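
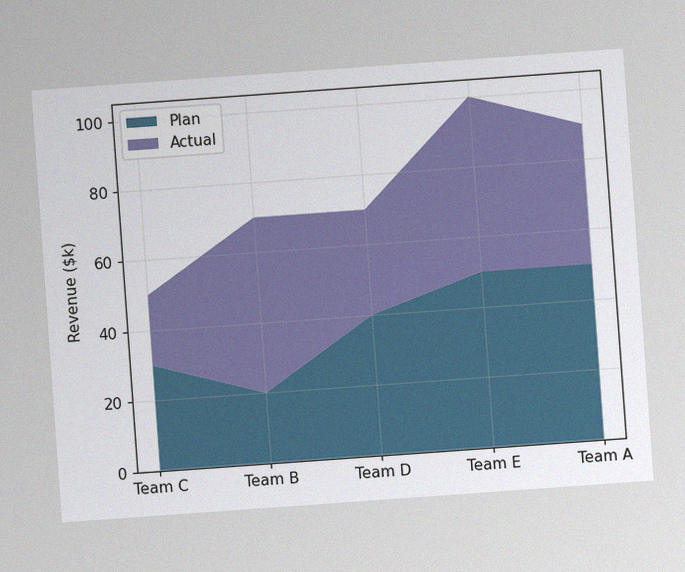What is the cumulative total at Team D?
$70k

The chart is tilted about 4° counter-clockwise, with some photo noise. The stacked total at Team D reaches $70k.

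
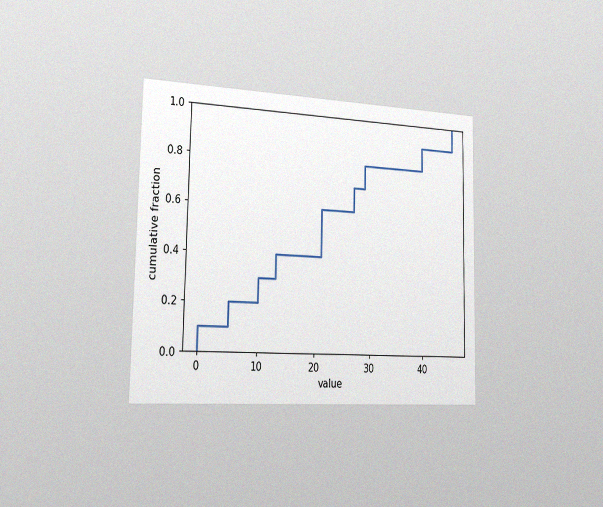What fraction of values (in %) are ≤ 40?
The chart is viewed slightly from the left, with some photo noise. At x=40 the ECDF step is at 90%.

90%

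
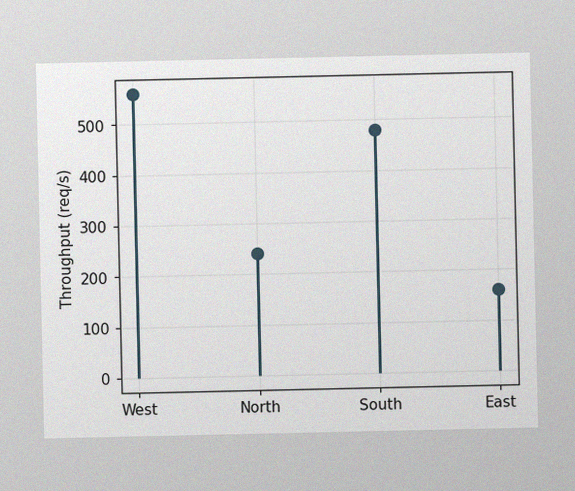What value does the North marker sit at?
The image has some photo noise and uneven lighting. The North marker sits at 240req/s.

240req/s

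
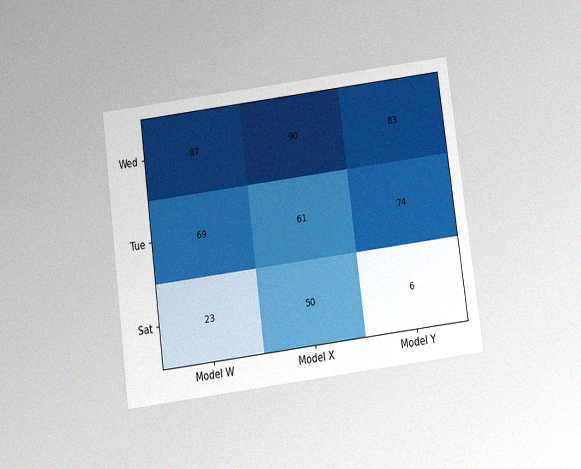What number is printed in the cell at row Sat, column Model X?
The chart is tilted about 7° counter-clockwise and viewed slightly from below, with some photo noise. The (Sat, Model X) cell reads 50.

50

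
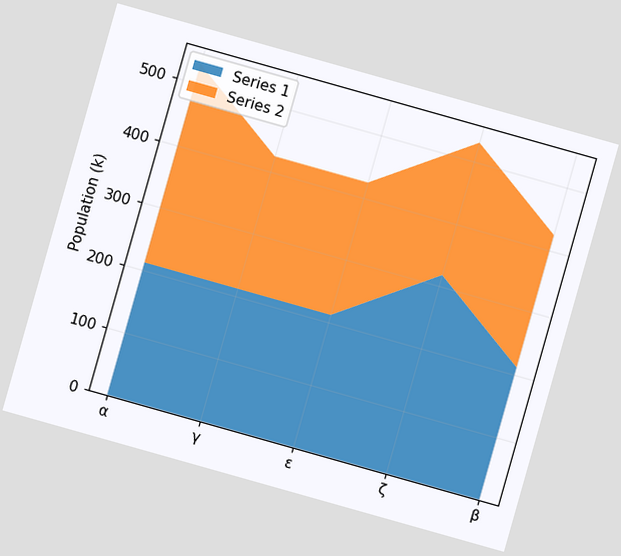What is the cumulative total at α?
530k

The chart is tilted about 16° clockwise. The stacked total at α reaches 530k.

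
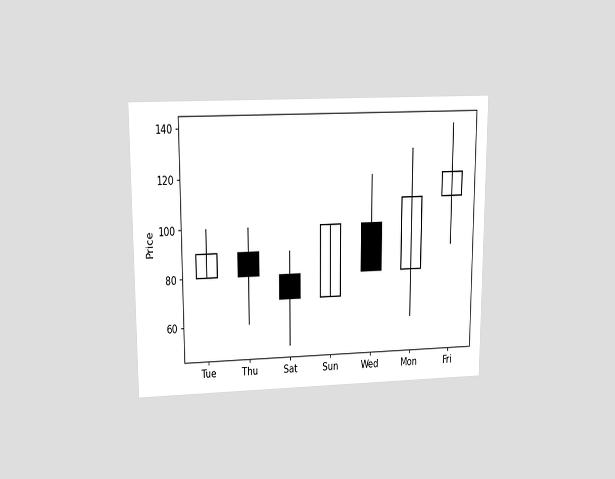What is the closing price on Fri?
The chart is viewed slightly from above. The Fri candle closes at 120.

120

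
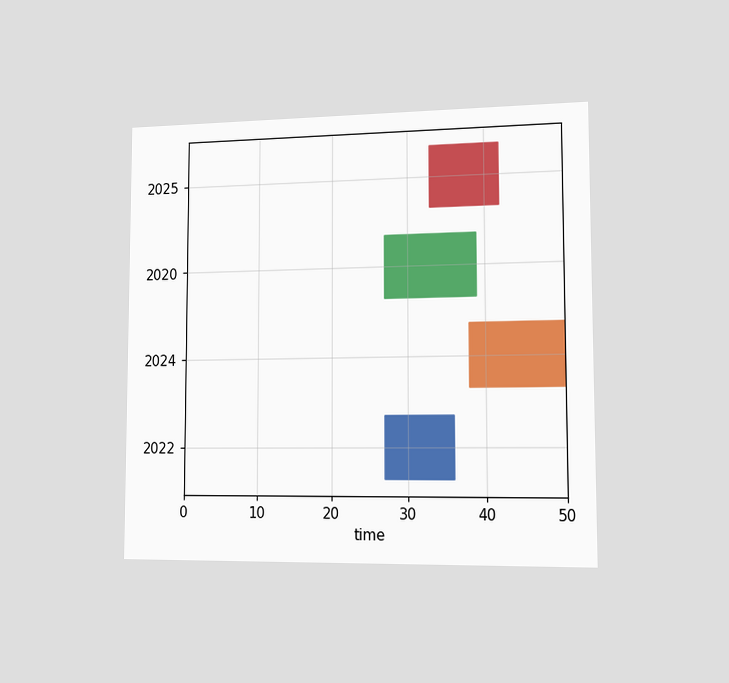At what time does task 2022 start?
The chart is viewed slightly from the right. The 2022 bar begins at t=27.

27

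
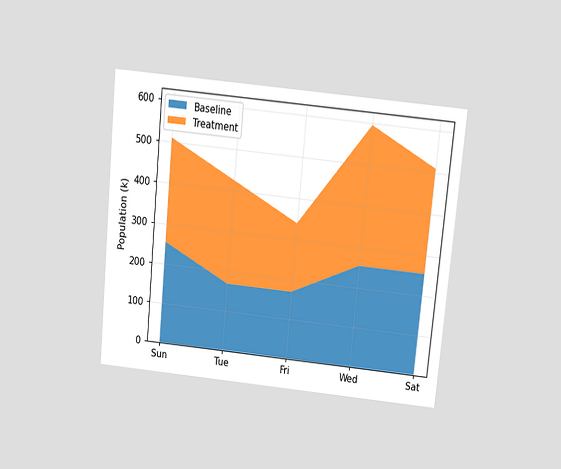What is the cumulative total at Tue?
The chart is tilted about 5° clockwise and viewed slightly from above. The stacked total at Tue reaches 425k.

425k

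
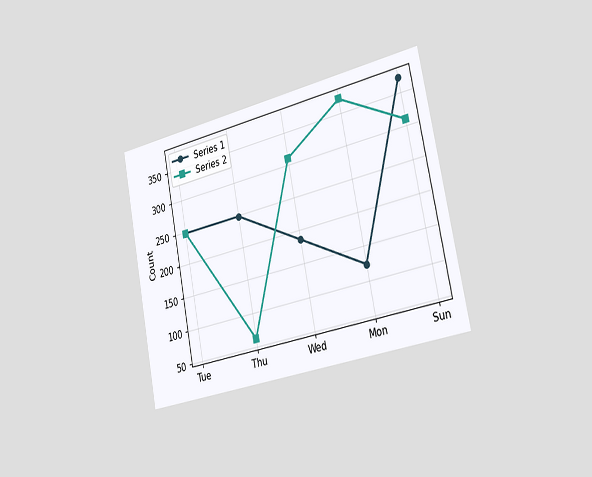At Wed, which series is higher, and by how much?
Series 2, by 124

The chart is tilted about 11° counter-clockwise and viewed slightly from the right. At Wed, Series 2 sits above the other line by 124.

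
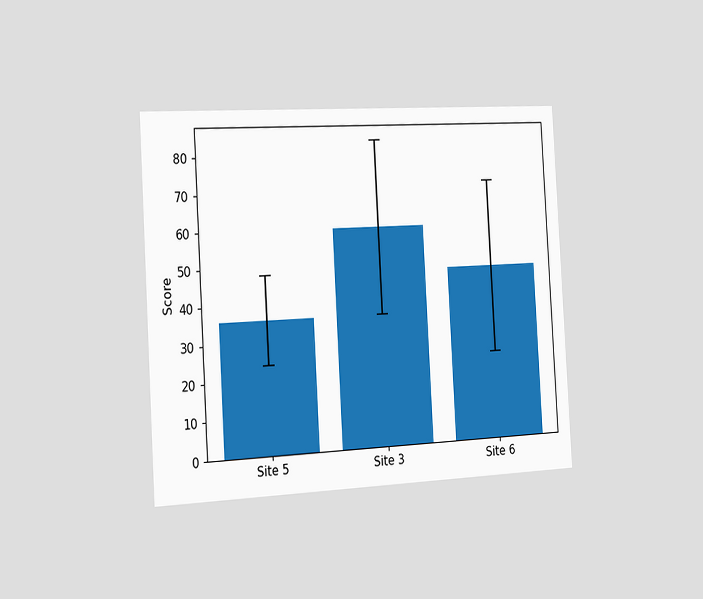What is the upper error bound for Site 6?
72

The chart is tilted about 3° counter-clockwise and viewed slightly from the left. The Site 6 bar's upper whisker reaches 72.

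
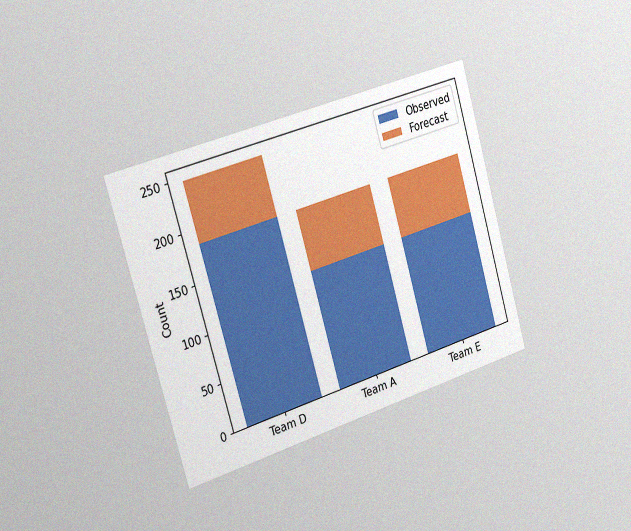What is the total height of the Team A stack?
The chart is tilted about 16° counter-clockwise and viewed slightly from the left, with some photo noise. The Team A stack's top reaches 186 on the y-axis.

186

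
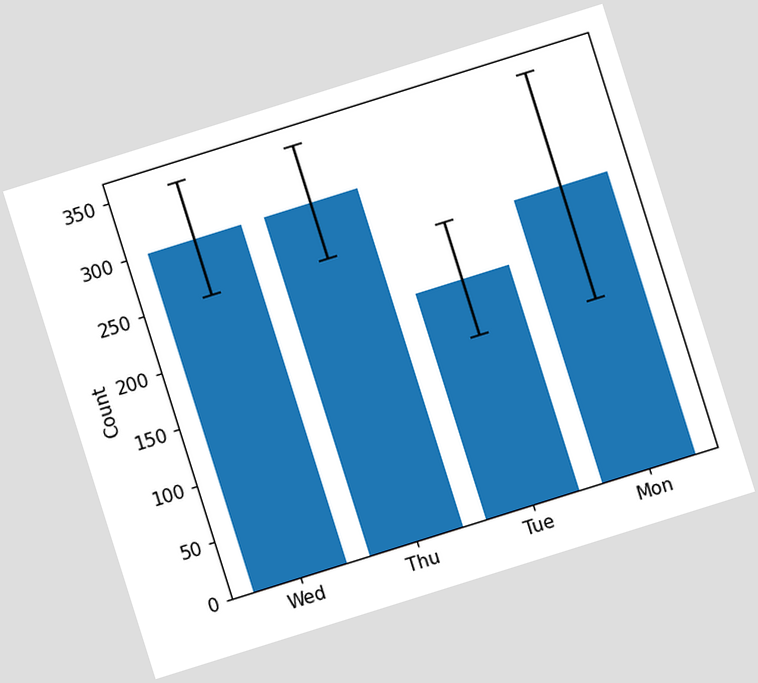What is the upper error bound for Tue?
The chart is tilted about 17° counter-clockwise. The Tue bar's upper whisker reaches 250.

250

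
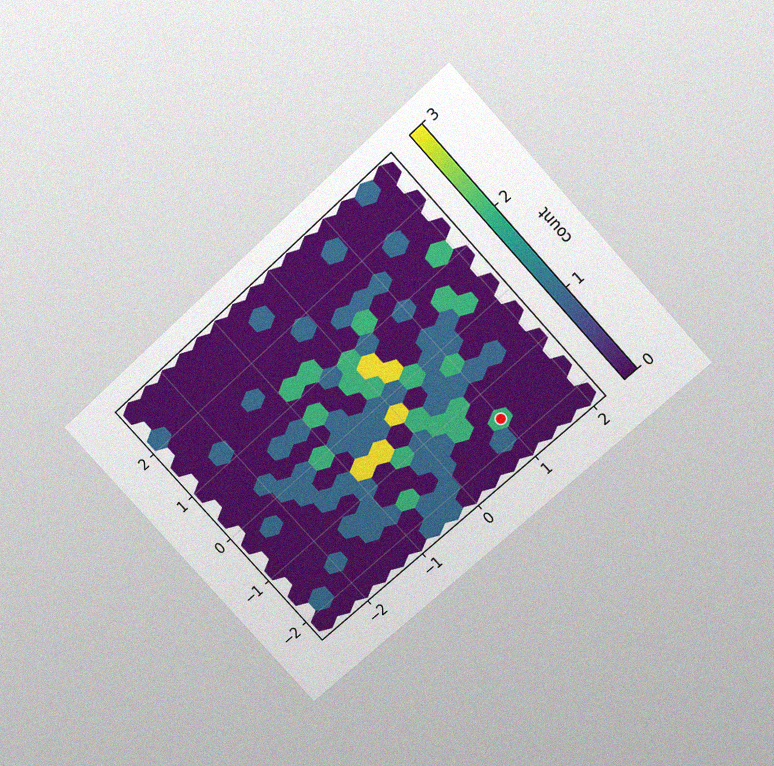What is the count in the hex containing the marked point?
2

The chart is tilted about 42° counter-clockwise and viewed at a slight angle, with some photo noise. The marked hex reads 2 on the colorbar.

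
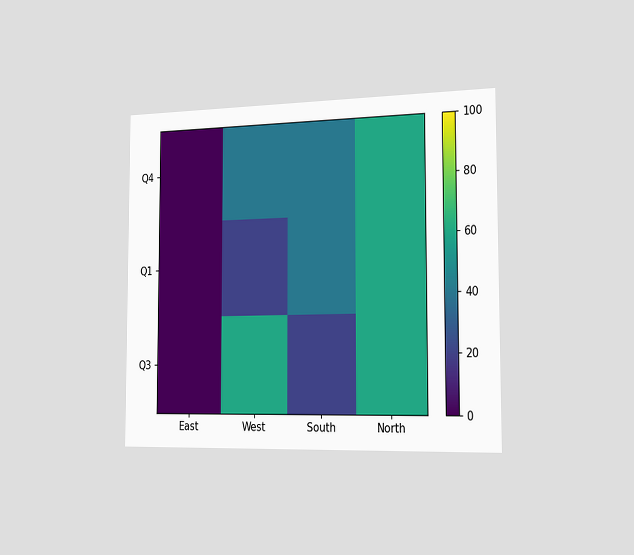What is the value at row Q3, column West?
60

The chart is viewed slightly from the right. Matching cell (Q3, West) against the colorbar gives 60.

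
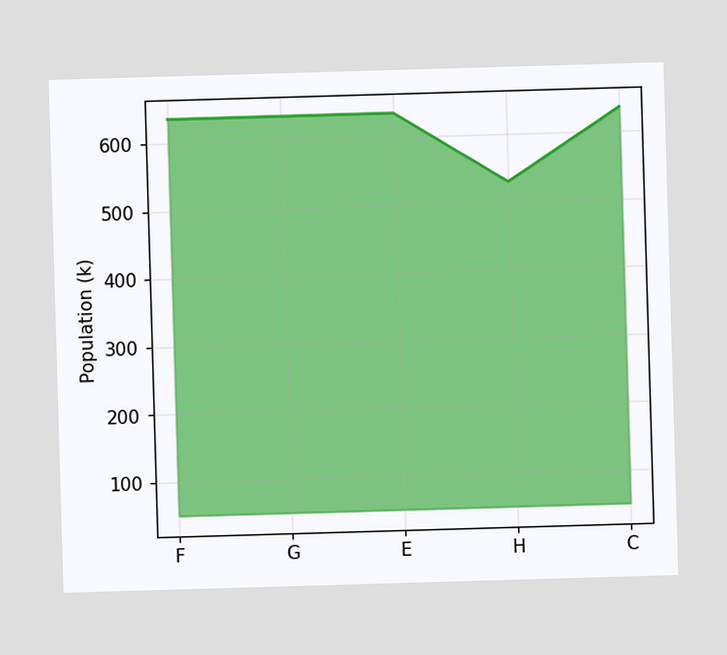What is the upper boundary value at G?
At G the upper boundary is at 636k.

636k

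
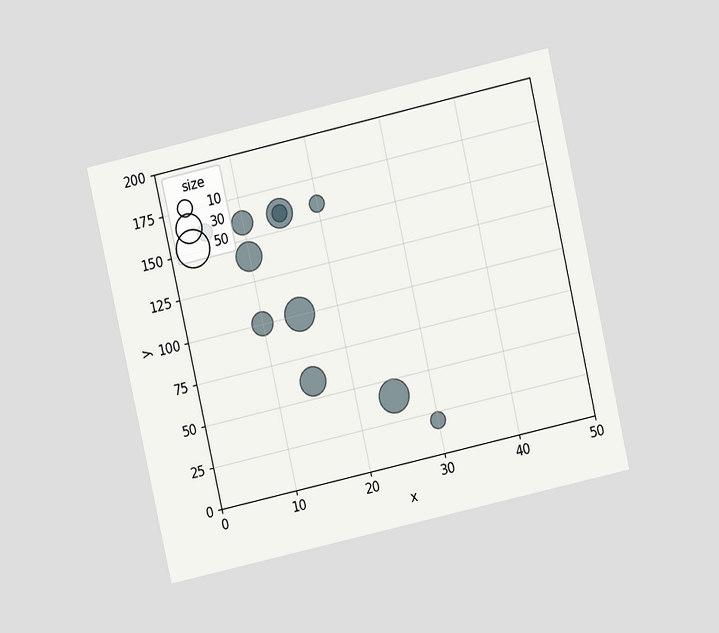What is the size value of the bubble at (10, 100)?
The chart is tilted about 13° counter-clockwise and viewed at a slight angle. Matching the bubble at (10, 100) against the size legend gives 20.

20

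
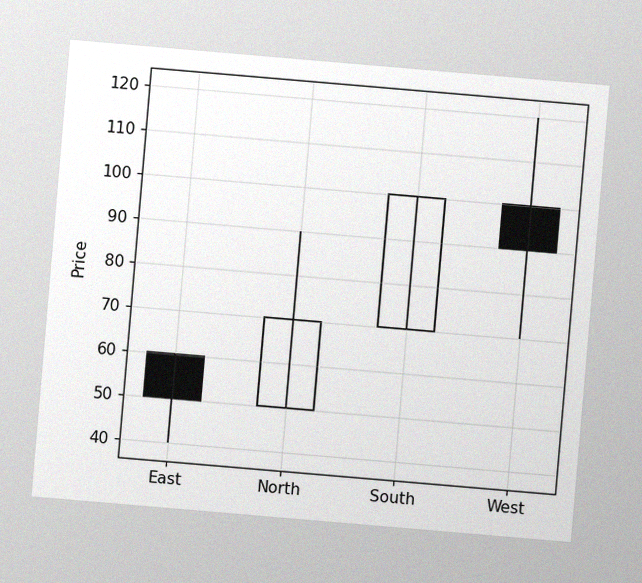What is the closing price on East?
The chart is tilted about 5° clockwise, with some photo noise. The East candle closes at 50.

50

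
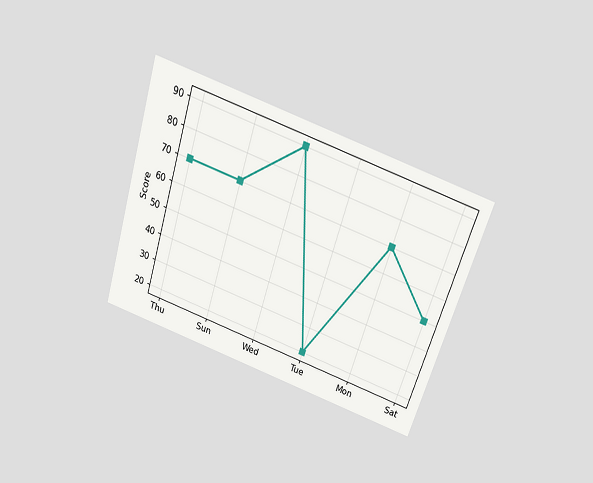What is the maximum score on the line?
The chart is tilted about 18° clockwise and viewed slightly from above. The highest point is at Wed, and reading across to the y-axis gives 90.

90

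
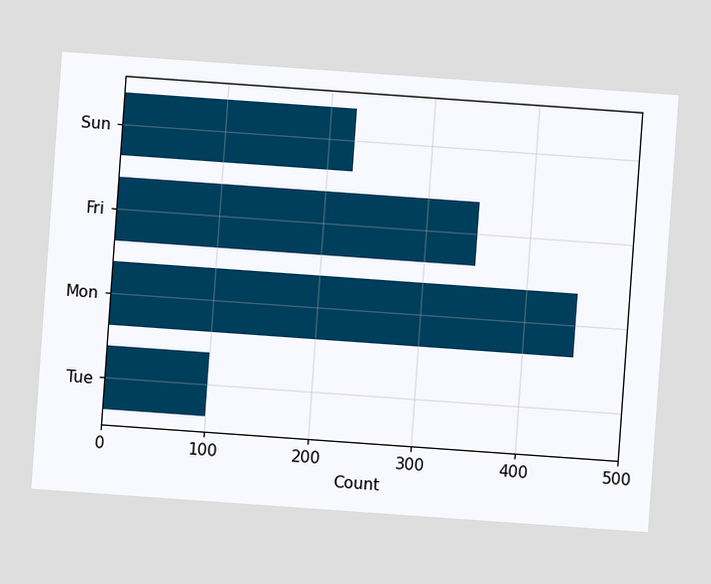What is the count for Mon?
The chart is tilted about 4° clockwise. Reading along the chart's x-axis, the Mon bar reaches 450.

450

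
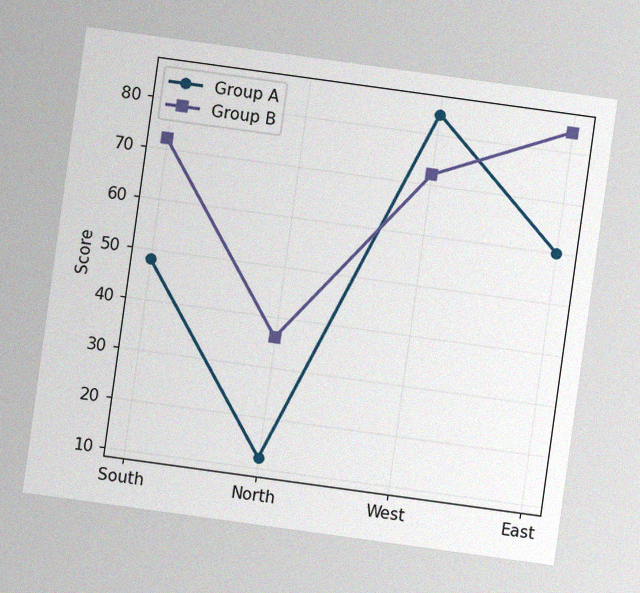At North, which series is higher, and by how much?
The chart is tilted about 8° clockwise, with some photo noise. At North, Group B sits above the other line by 24.

Group B, by 24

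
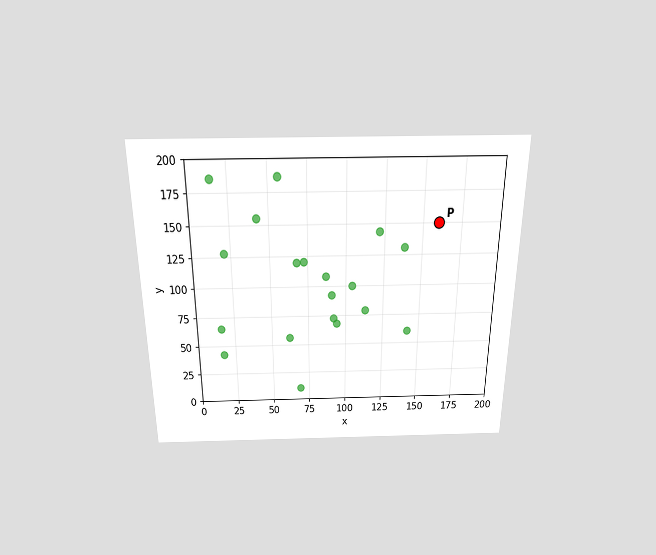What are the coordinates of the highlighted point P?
(160, 150)

The chart is viewed slightly from above. Following the gridlines from P to each axis, P sits at (160, 150).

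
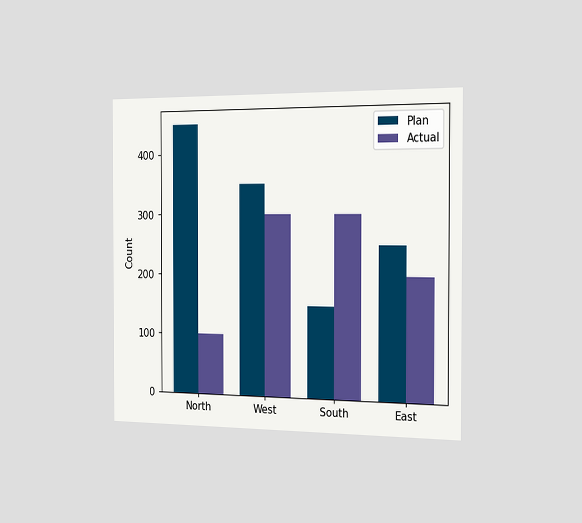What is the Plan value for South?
150

The chart is viewed slightly from the right. The Plan bar at South reaches 150 on the y-axis.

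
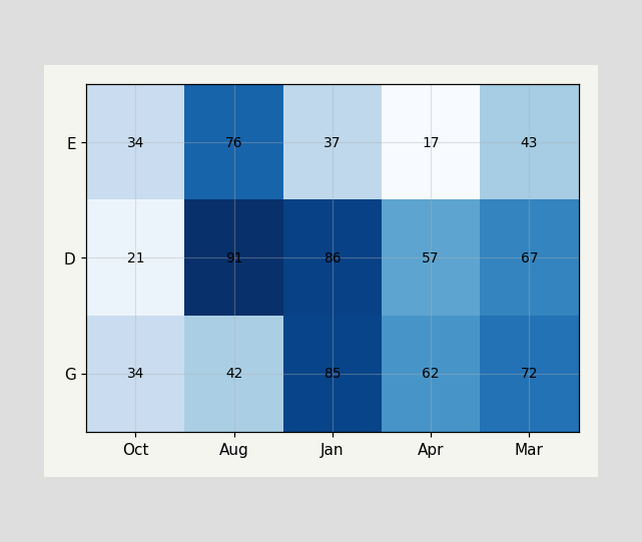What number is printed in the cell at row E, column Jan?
The (E, Jan) cell reads 37.

37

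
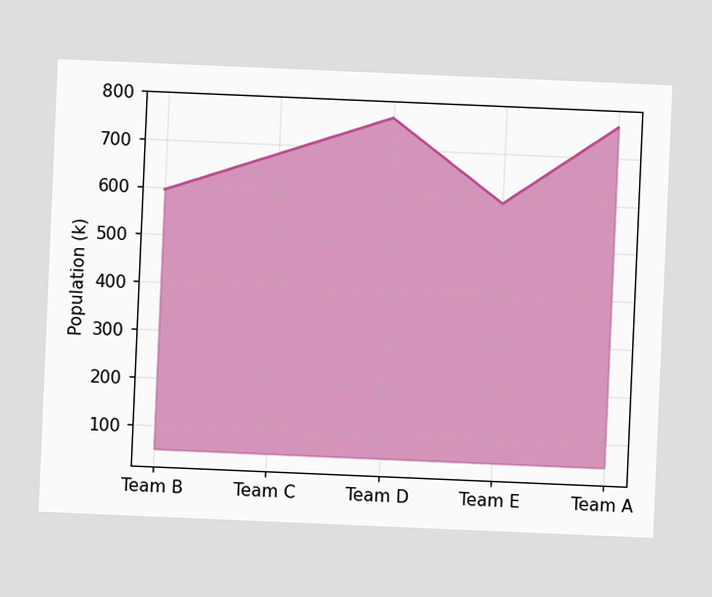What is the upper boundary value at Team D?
The chart is tilted about 2° clockwise. At Team D the upper boundary is at 765k.

765k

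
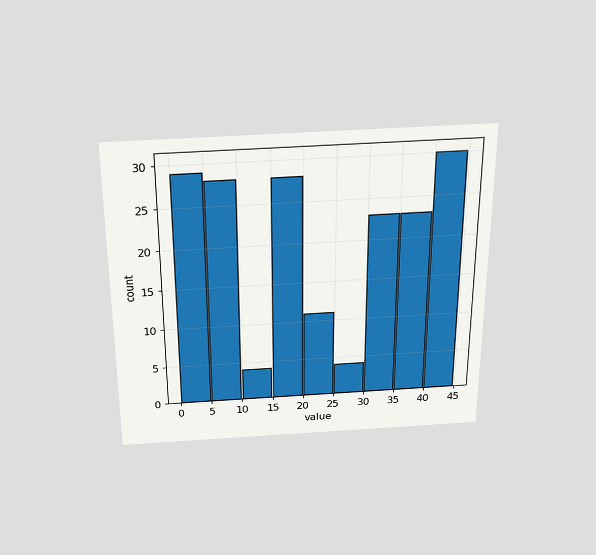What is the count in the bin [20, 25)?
11

The chart is viewed slightly from above. The [20, 25) bin has height 11.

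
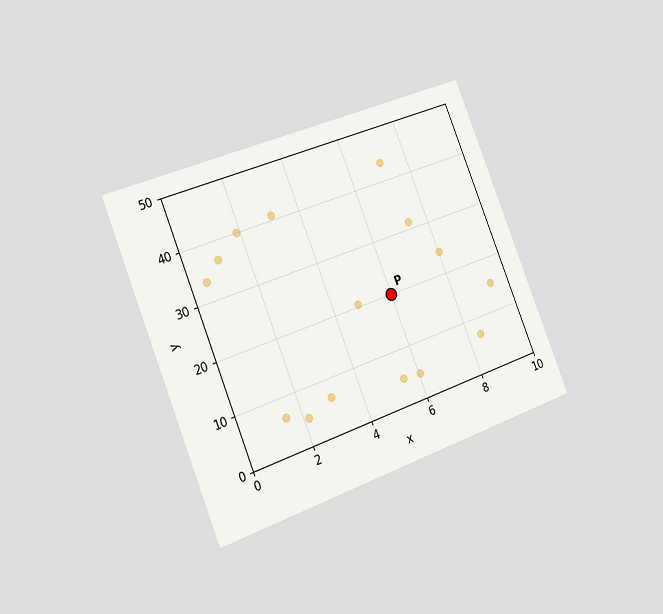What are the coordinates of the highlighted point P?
(6, 20)

The chart is tilted about 22° counter-clockwise and viewed slightly from the left. Following the gridlines from P to each axis, P sits at (6, 20).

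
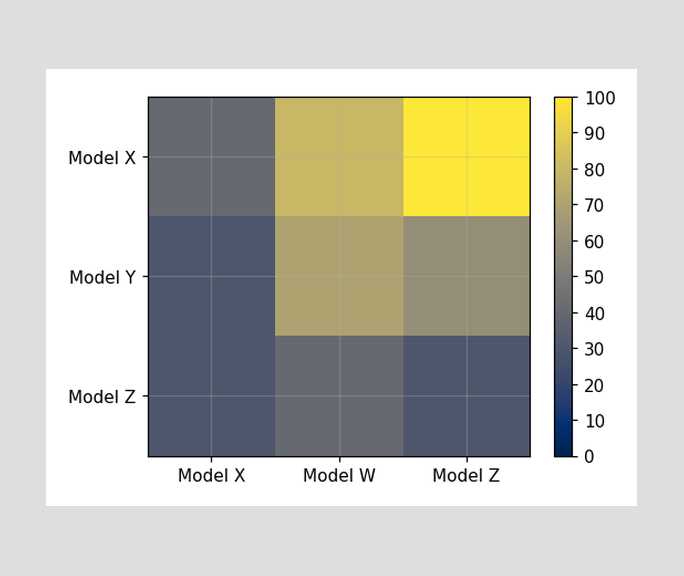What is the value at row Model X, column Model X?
40

Matching cell (Model X, Model X) against the colorbar gives 40.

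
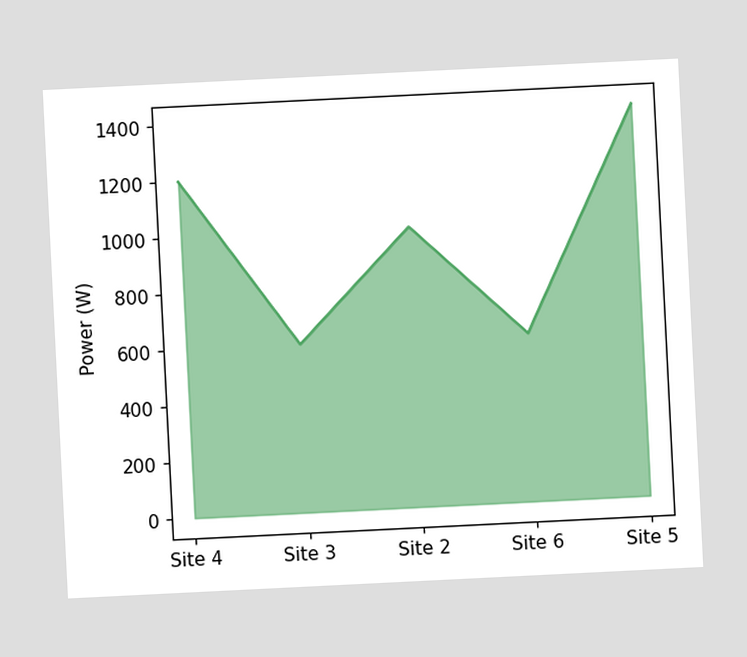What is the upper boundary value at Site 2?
The chart is tilted about 3° counter-clockwise. At Site 2 the upper boundary is at 1000W.

1000W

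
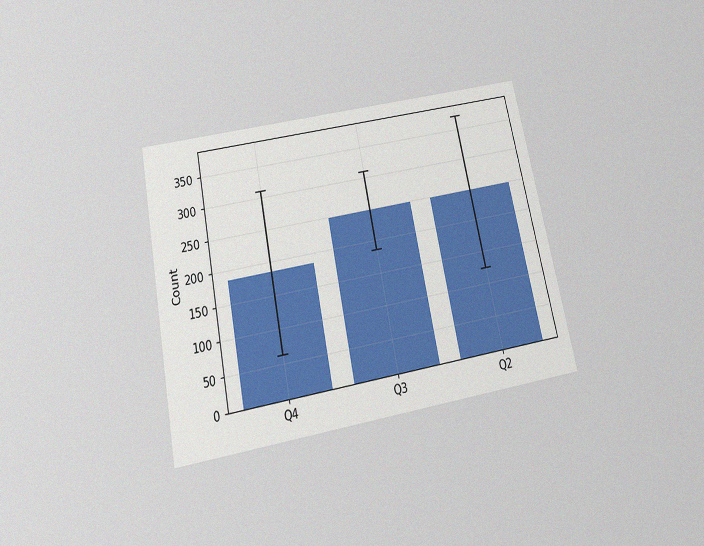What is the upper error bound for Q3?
310

The chart is tilted about 11° counter-clockwise and viewed slightly from below, with some photo noise. The Q3 bar's upper whisker reaches 310.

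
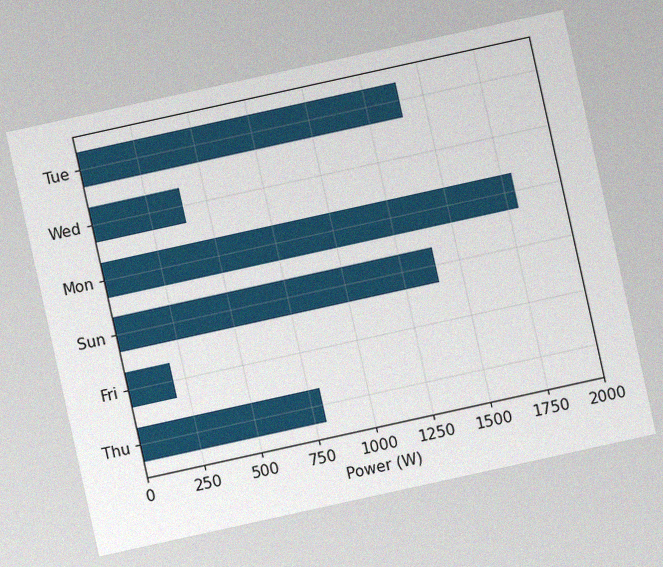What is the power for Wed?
The chart is tilted about 12° counter-clockwise, with some photo noise. Reading along the chart's x-axis, the Wed bar reaches 400W.

400W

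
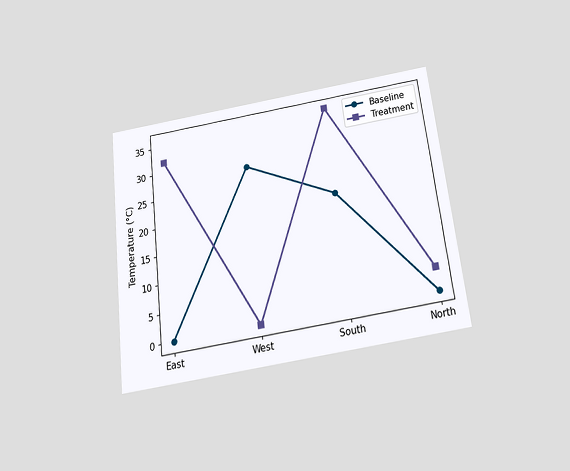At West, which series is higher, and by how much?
The chart is tilted about 7° counter-clockwise and viewed slightly from below. At West, Baseline sits above the other line by 28°C.

Baseline, by 28°C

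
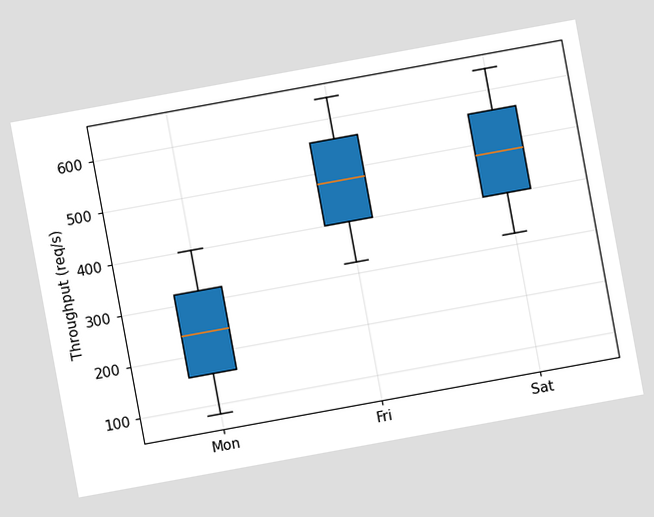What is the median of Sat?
The chart is tilted about 10° counter-clockwise. The median line in the Sat box sits at 480req/s.

480req/s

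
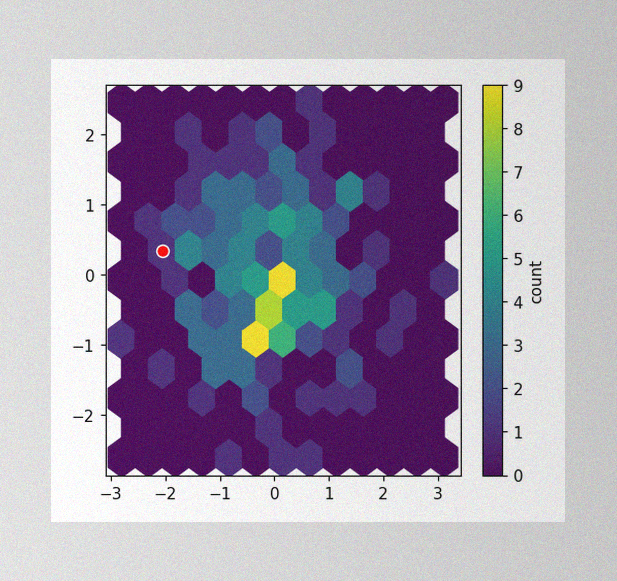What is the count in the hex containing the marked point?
The image has some photo noise and uneven lighting. The marked hex reads 1 on the colorbar.

1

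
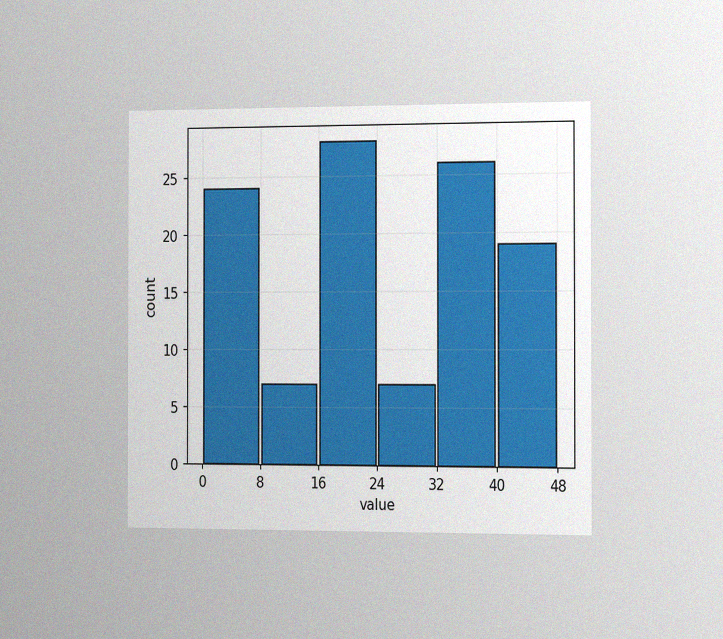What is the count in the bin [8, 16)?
The chart is viewed slightly from the right, with some photo noise. The [8, 16) bin has height 7.

7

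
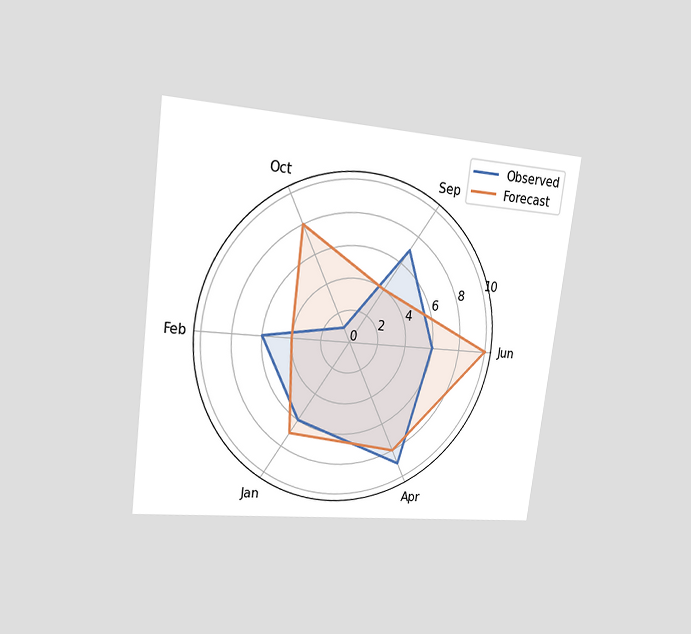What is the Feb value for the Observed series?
6

The chart is tilted about 7° clockwise and viewed slightly from the left. On the Feb axis, Observed reaches 6.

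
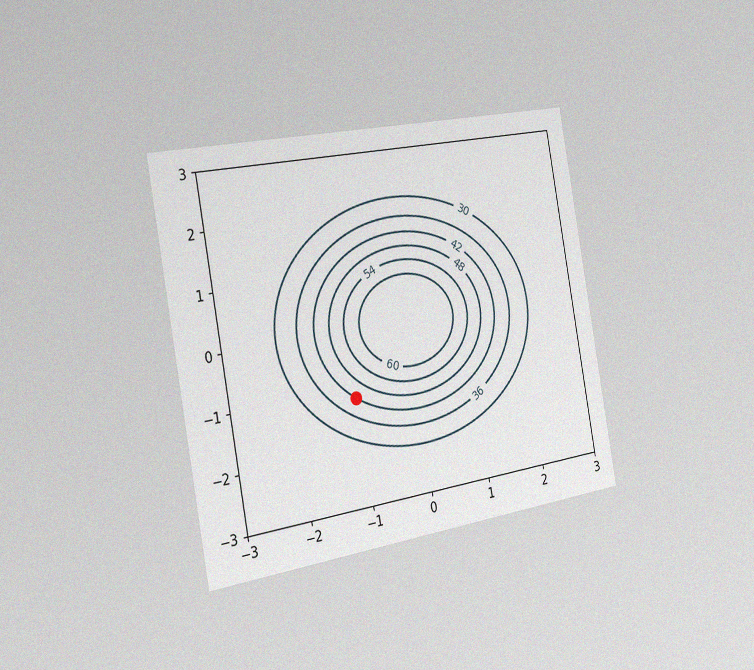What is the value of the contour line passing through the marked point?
42

The chart is tilted about 10° counter-clockwise and viewed slightly from the left, with some photo noise. The marked point sits on the contour labelled 42.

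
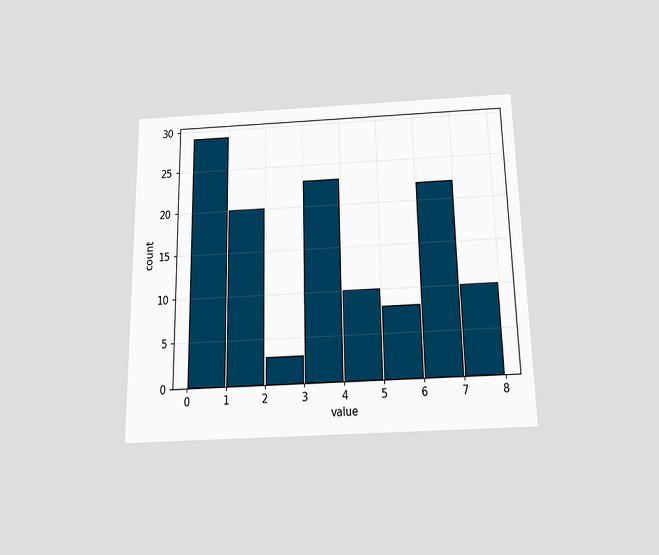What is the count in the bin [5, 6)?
8

The chart is viewed slightly from below. The [5, 6) bin has height 8.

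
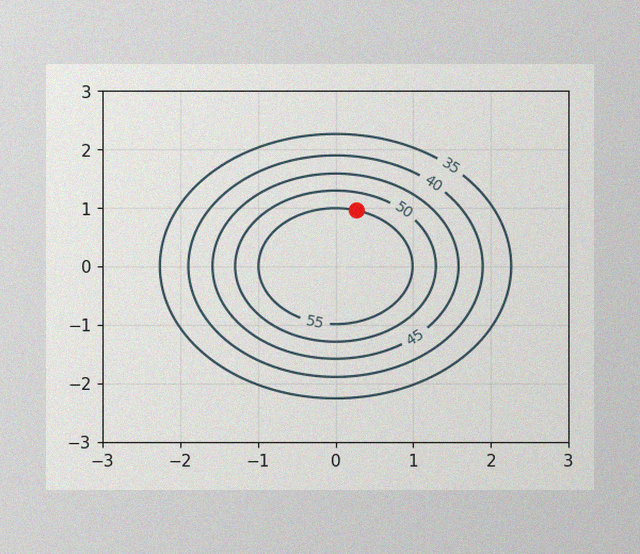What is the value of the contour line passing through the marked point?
The image has some photo noise and uneven lighting. The marked point sits on the contour labelled 55.

55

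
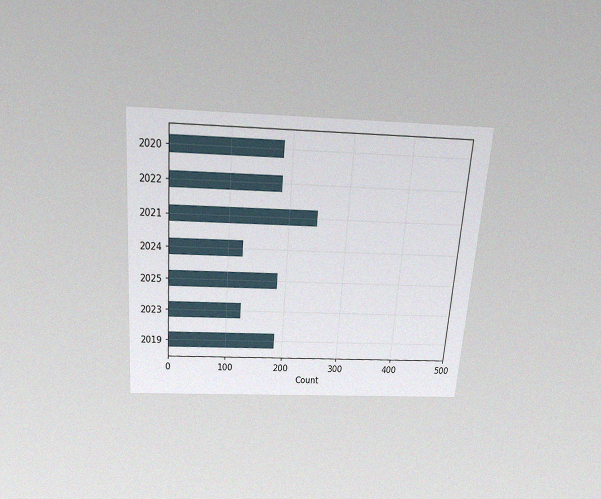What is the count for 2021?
248

The chart is tilted about 4° clockwise and viewed slightly from above, with some photo noise. Reading along the chart's x-axis, the 2021 bar reaches 248.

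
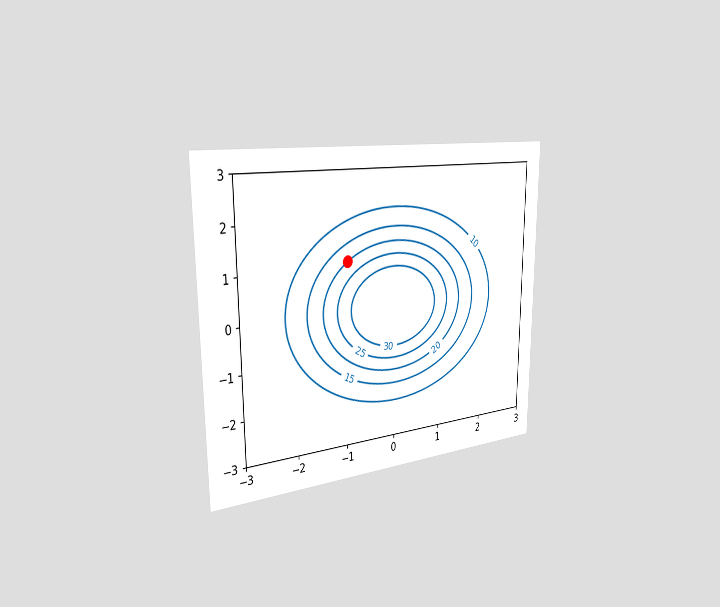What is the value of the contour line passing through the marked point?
20

The chart is viewed slightly from the left. The marked point sits on the contour labelled 20.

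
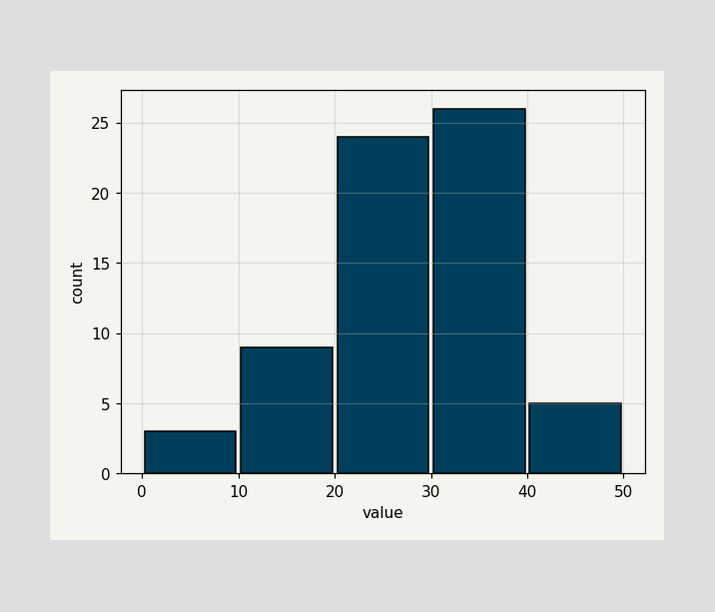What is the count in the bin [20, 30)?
The [20, 30) bin has height 24.

24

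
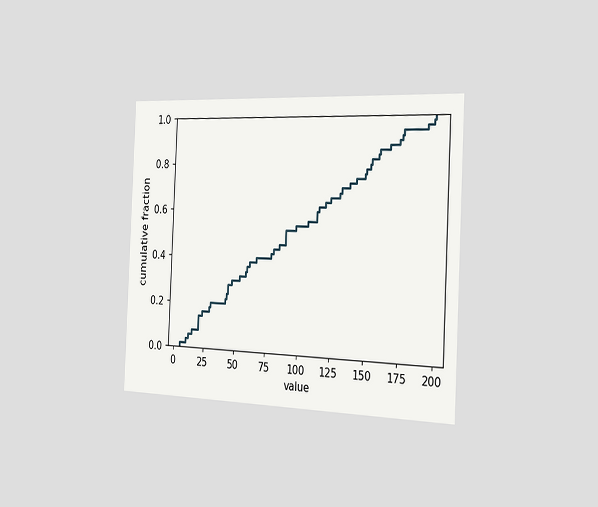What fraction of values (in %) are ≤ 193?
96%

The chart is tilted about 3° clockwise and viewed slightly from the right. At x=193 the ECDF step is at 96%.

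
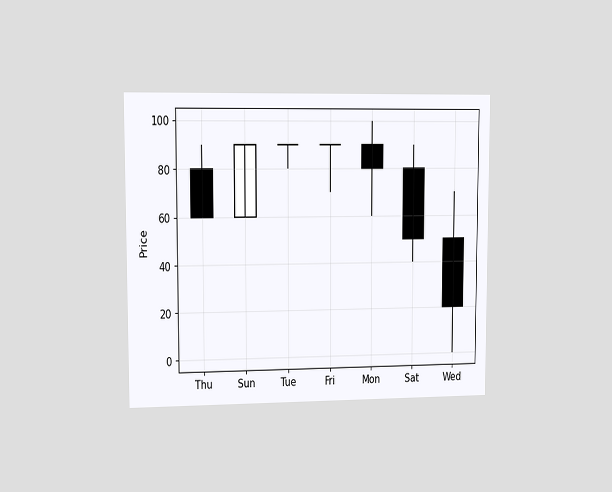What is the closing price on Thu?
The chart is viewed slightly from the left. The Thu candle closes at 60.

60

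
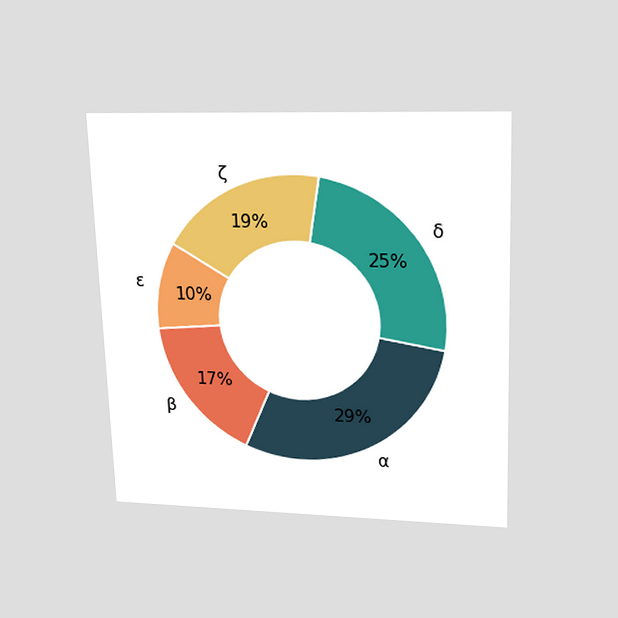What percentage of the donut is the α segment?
The chart is tilted about 2° counter-clockwise and viewed slightly from above. The α segment takes up 29% of the ring.

29%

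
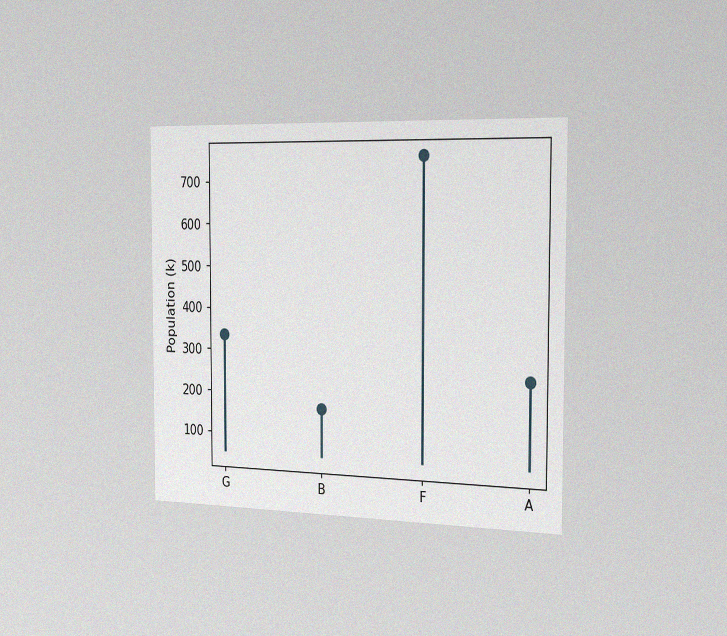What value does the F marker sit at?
756k

The chart is viewed slightly from the right, with some photo noise. The F marker sits at 756k.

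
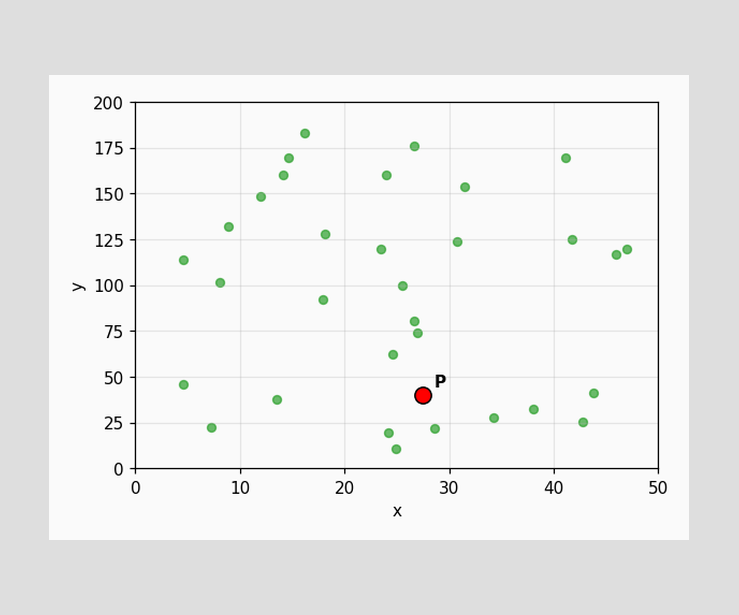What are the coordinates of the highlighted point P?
Following the gridlines from P to each axis, P sits at (27.5, 40).

(27.5, 40)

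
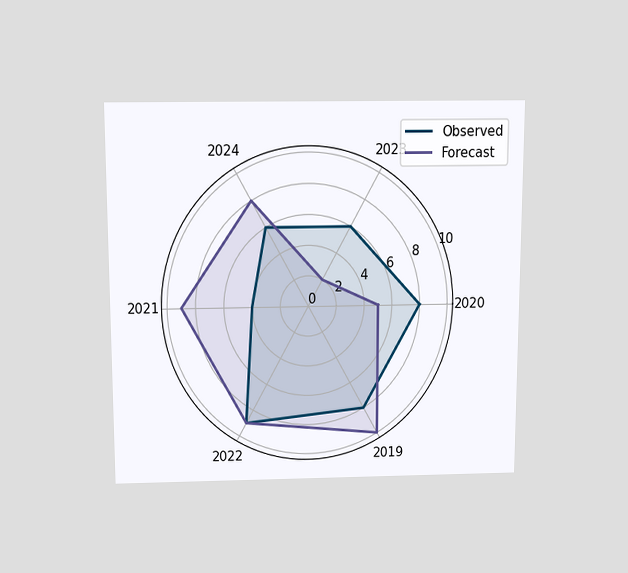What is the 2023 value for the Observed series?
The chart is viewed slightly from above. On the 2023 axis, Observed reaches 6.

6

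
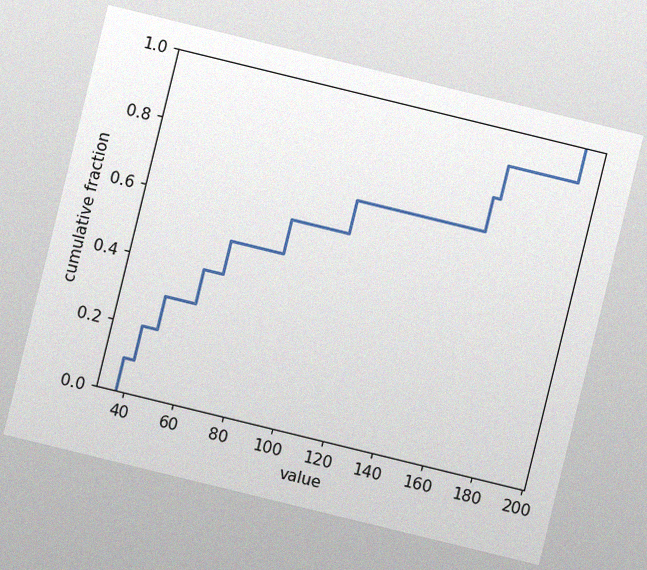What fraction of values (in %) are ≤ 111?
The chart is tilted about 14° clockwise, with some photo noise. At x=111 the ECDF step is at 70%.

70%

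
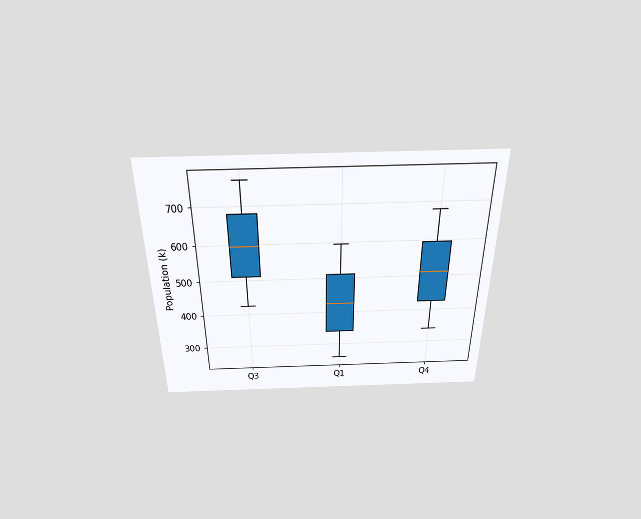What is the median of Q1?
The chart is viewed slightly from above. The median line in the Q1 box sits at 425k.

425k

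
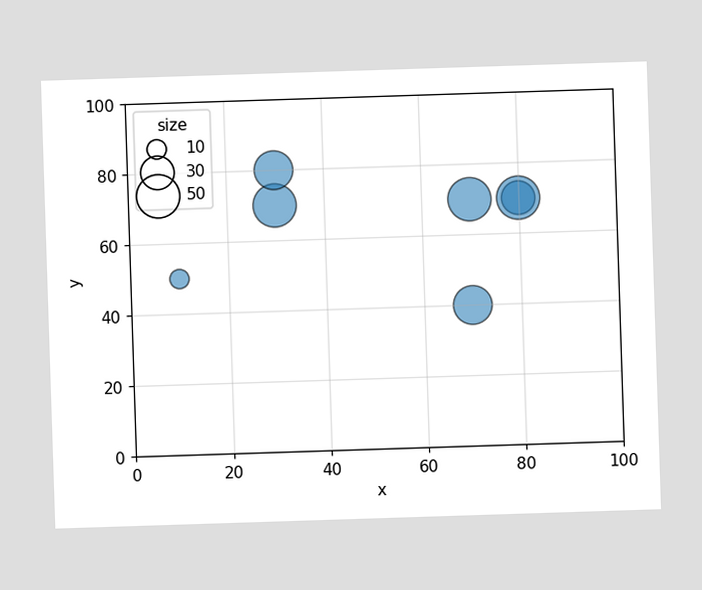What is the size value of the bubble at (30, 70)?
50

Matching the bubble at (30, 70) against the size legend gives 50.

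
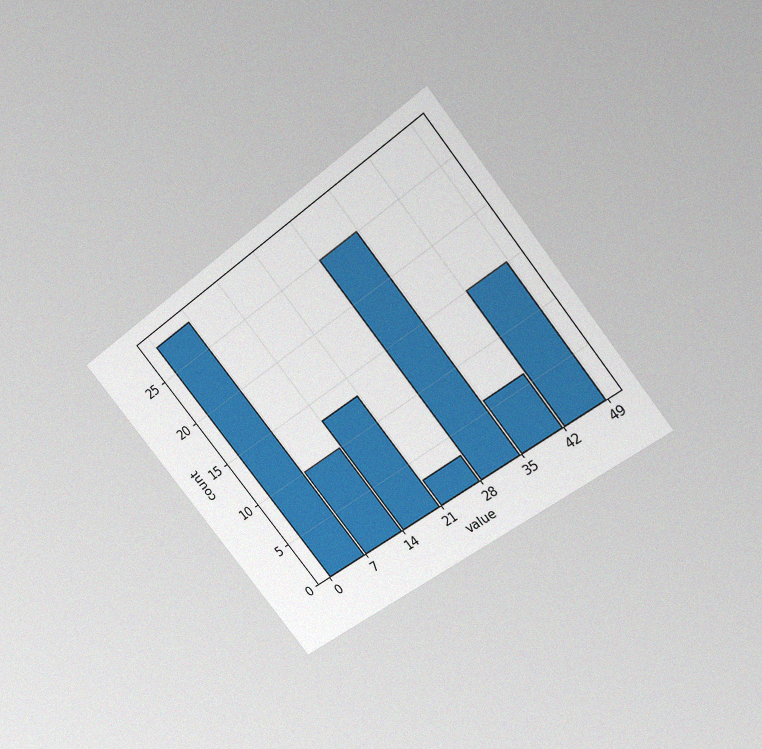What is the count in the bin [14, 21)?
13

The chart is tilted about 38° counter-clockwise and viewed slightly from above, with some photo noise. The [14, 21) bin has height 13.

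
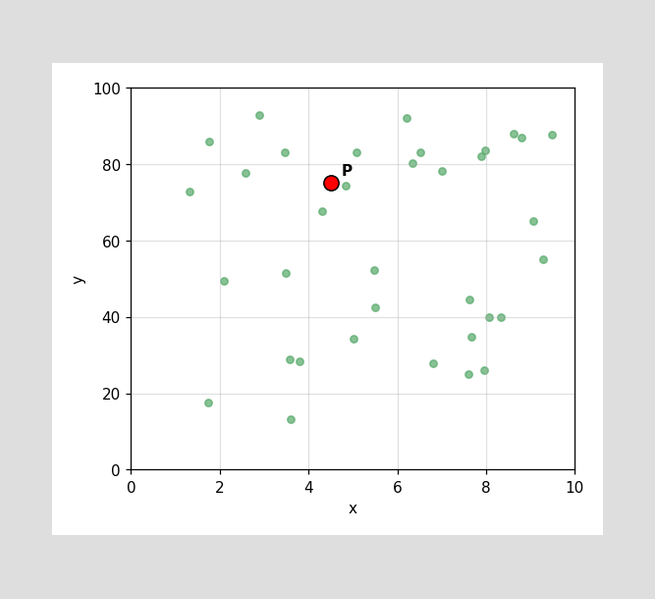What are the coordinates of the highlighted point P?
Following the gridlines from P to each axis, P sits at (4.5, 75).

(4.5, 75)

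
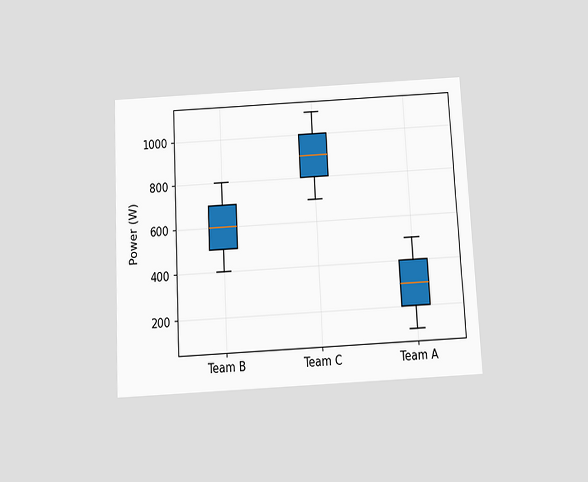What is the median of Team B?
600W

The chart is tilted about 3° counter-clockwise and viewed slightly from below. The median line in the Team B box sits at 600W.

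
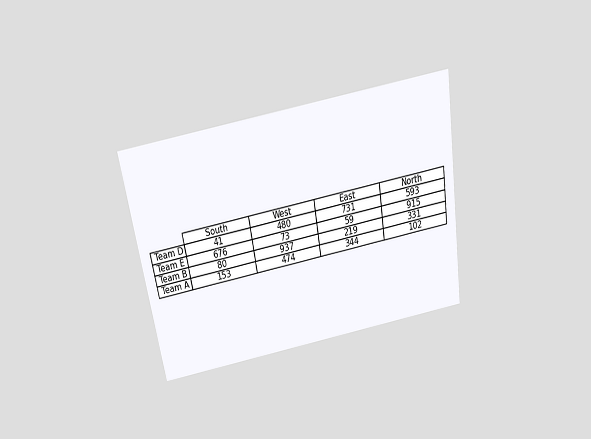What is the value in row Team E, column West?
73

The chart is tilted about 9° counter-clockwise and viewed slightly from above. The (Team E, West) cell reads 73.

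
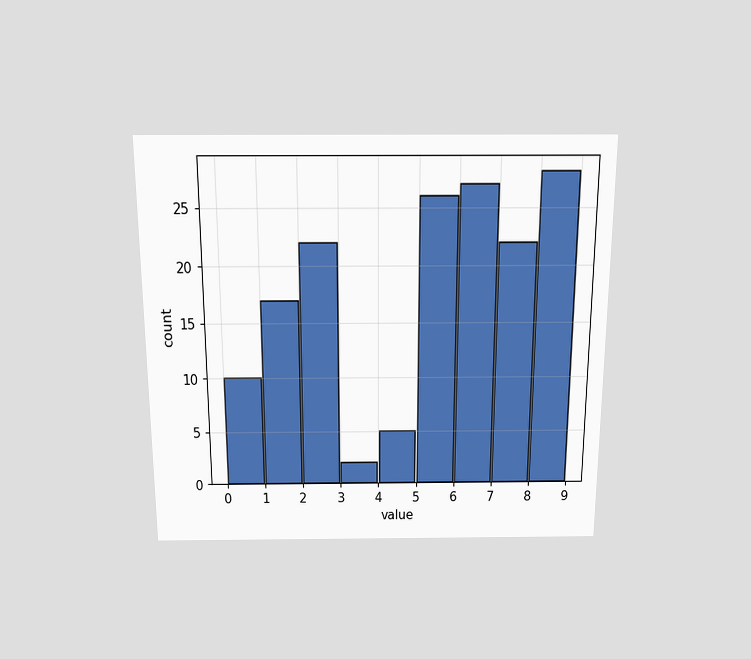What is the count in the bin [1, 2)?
17

The chart is viewed slightly from above. The [1, 2) bin has height 17.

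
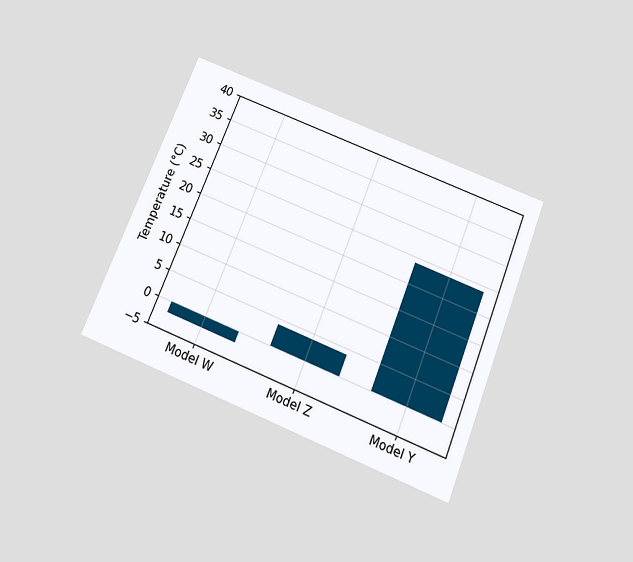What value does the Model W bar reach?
-2°C

The chart is tilted about 22° clockwise and viewed slightly from below. Reading along the chart's y-axis, the Model W bar reaches -2°C.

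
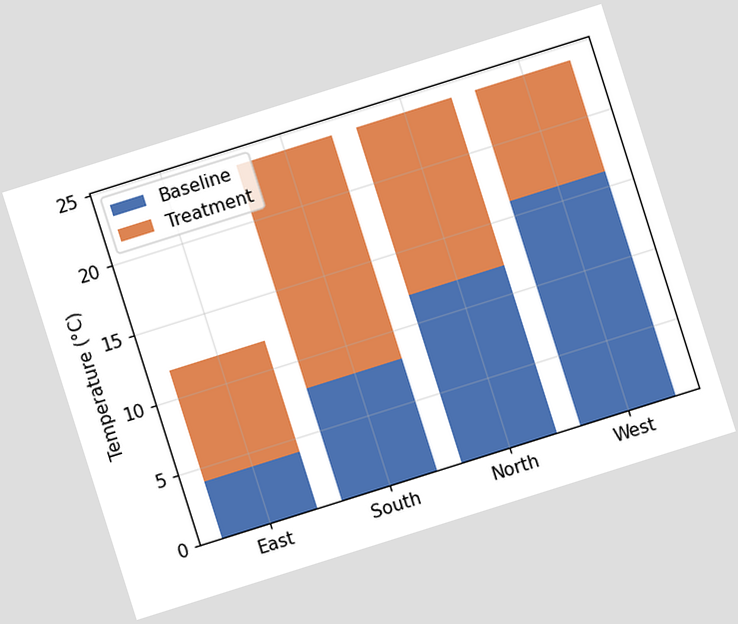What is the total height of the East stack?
The chart is tilted about 17° counter-clockwise. The East stack's top reaches 12°C on the y-axis.

12°C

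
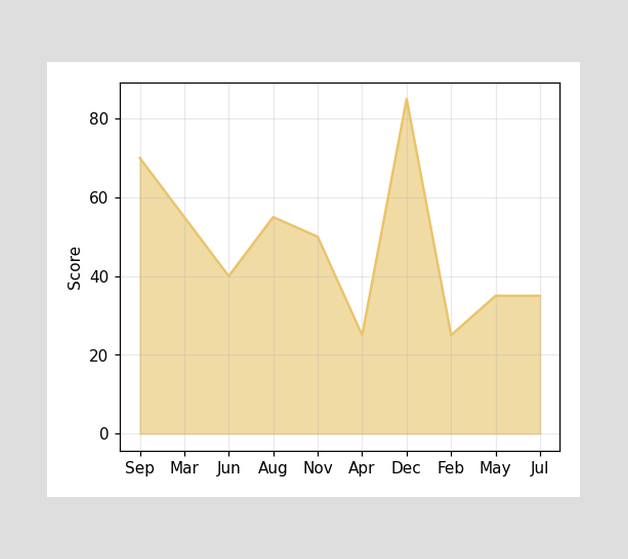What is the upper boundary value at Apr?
25

At Apr the upper boundary is at 25.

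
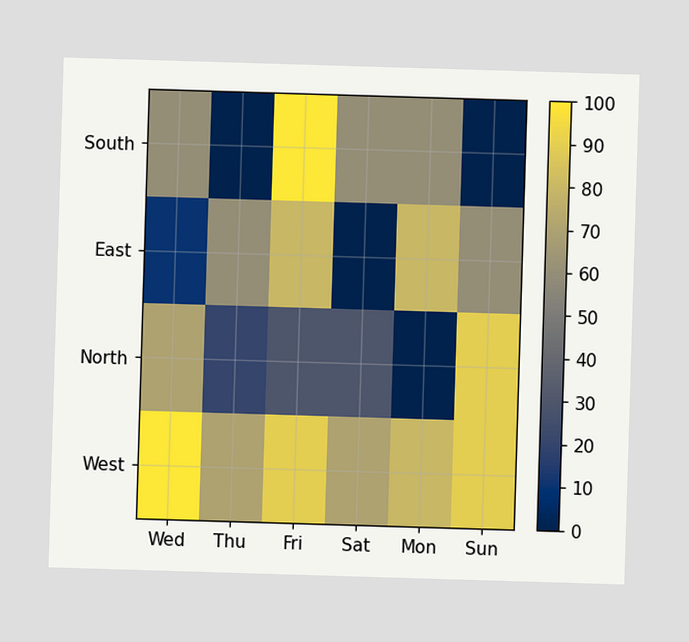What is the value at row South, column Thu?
Matching cell (South, Thu) against the colorbar gives 0.

0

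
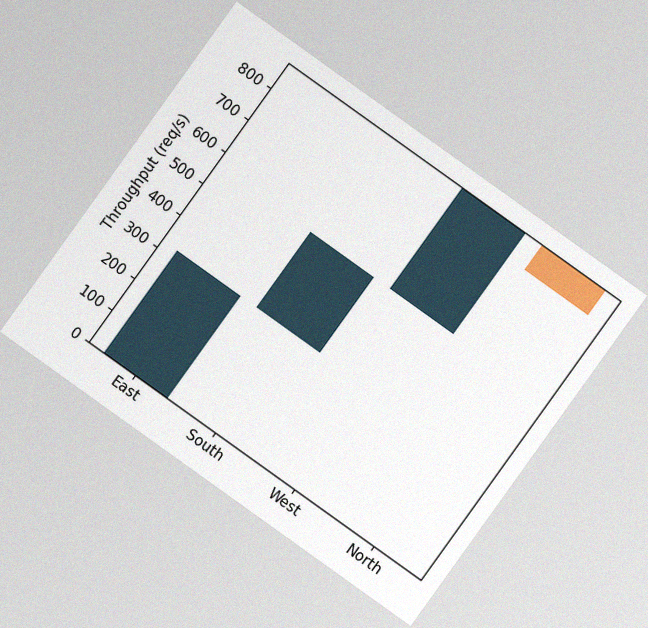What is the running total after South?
The chart is tilted about 36° clockwise, with some photo noise. After South the running total reaches 560req/s.

560req/s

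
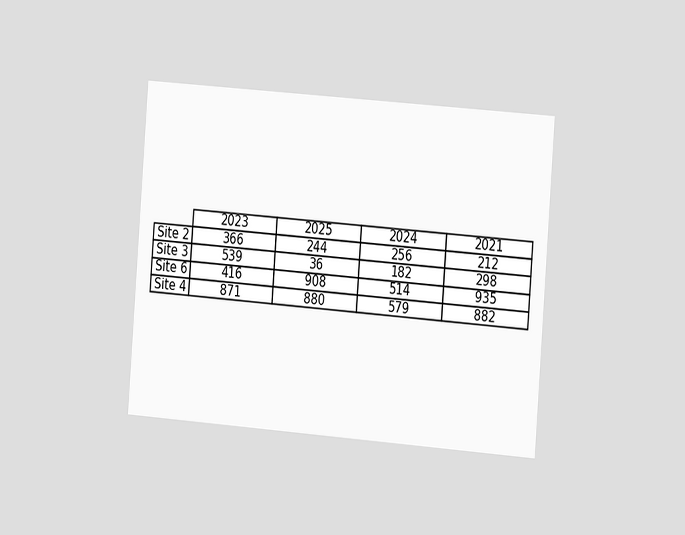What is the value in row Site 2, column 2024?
The chart is tilted about 4° clockwise and viewed slightly from the right. The (Site 2, 2024) cell reads 256.

256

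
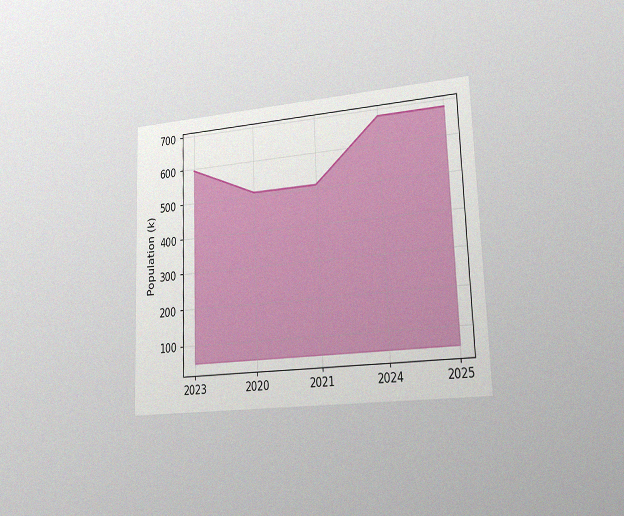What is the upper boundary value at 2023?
595k

The chart is tilted about 2° counter-clockwise and viewed slightly from the right, with some photo noise. At 2023 the upper boundary is at 595k.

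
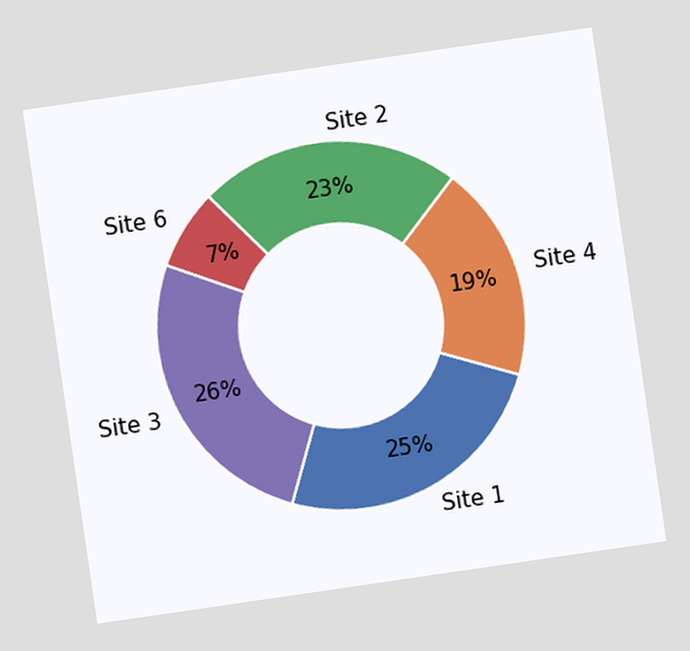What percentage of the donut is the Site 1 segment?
25%

The chart is tilted about 8° counter-clockwise. The Site 1 segment takes up 25% of the ring.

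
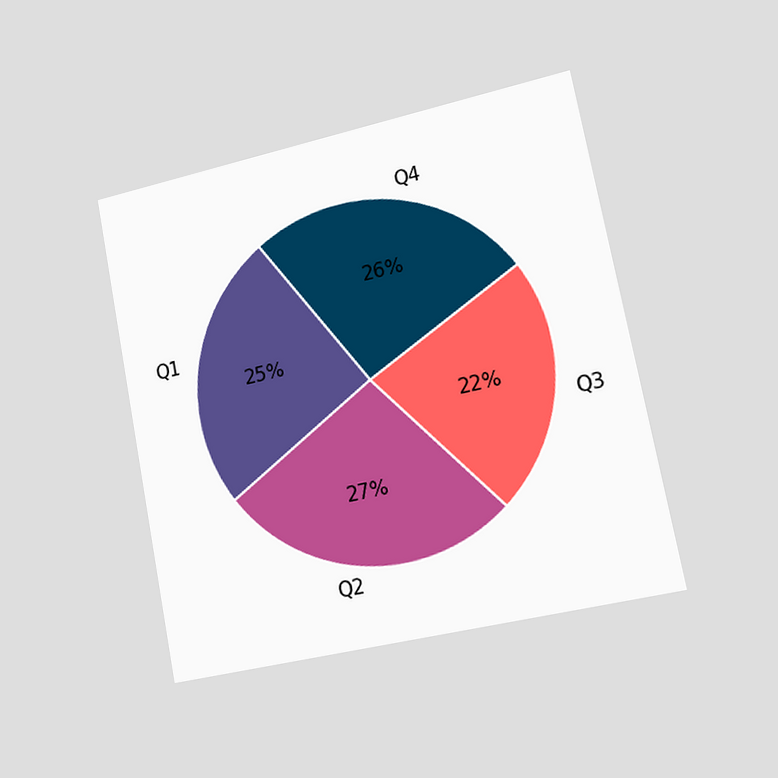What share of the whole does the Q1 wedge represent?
25%

The chart is tilted about 11° counter-clockwise and viewed slightly from the right. The Q1 slice takes up 25% of the pie.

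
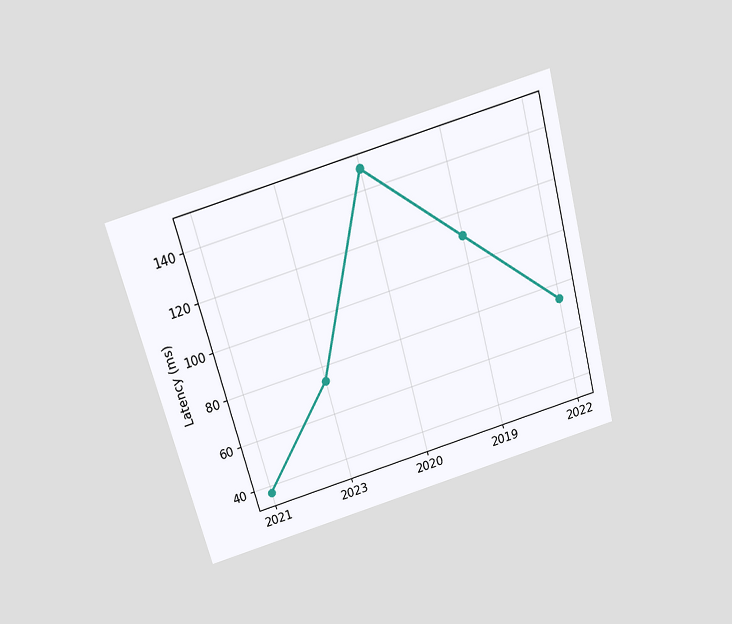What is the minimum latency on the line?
37ms

The chart is tilted about 15° counter-clockwise and viewed slightly from above. The lowest point is at 2021, and reading across to the y-axis gives 37ms.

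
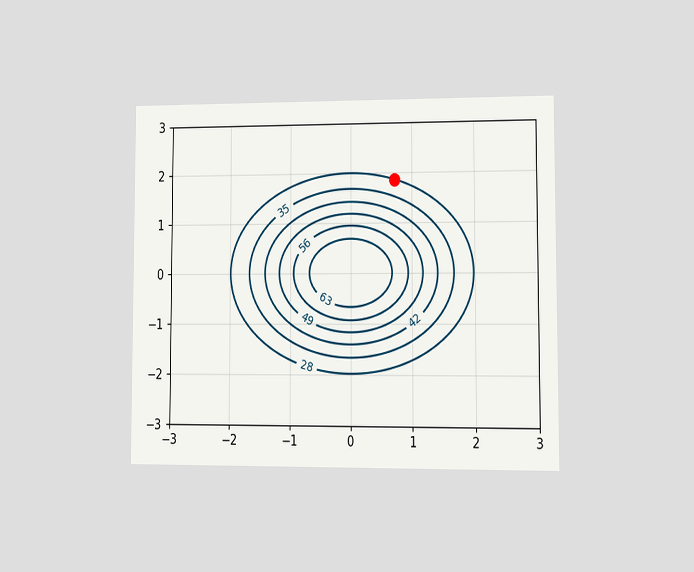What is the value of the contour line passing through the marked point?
28

The chart is viewed at a slight angle. The marked point sits on the contour labelled 28.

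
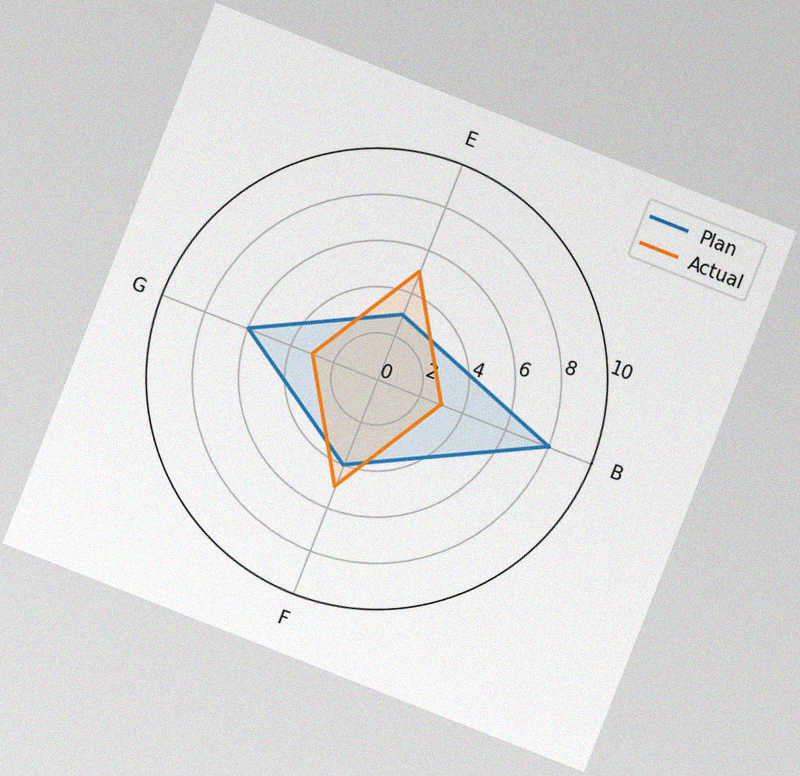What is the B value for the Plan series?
8

The chart is tilted about 22° clockwise, with some photo noise. On the B axis, Plan reaches 8.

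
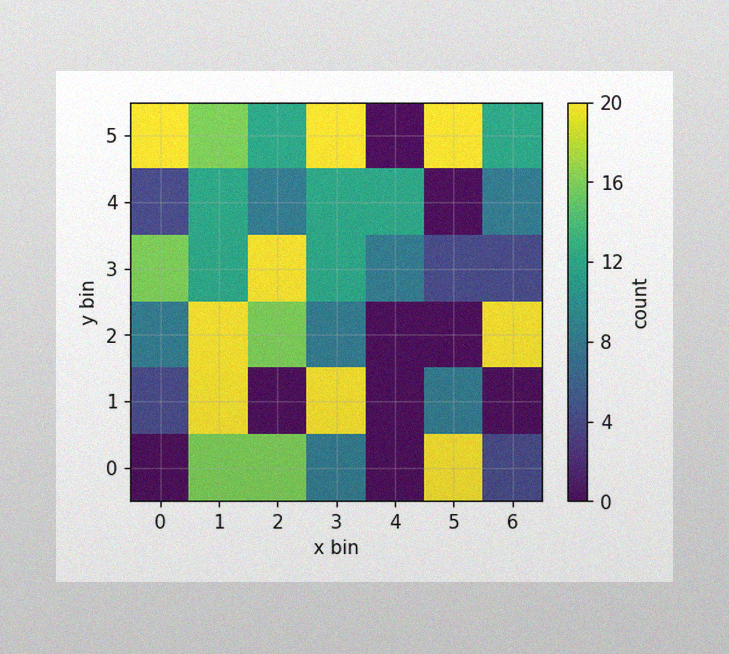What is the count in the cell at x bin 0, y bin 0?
0

The image has some photo noise and uneven lighting. Matching the cell (0, 0) against the colorbar gives 0.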